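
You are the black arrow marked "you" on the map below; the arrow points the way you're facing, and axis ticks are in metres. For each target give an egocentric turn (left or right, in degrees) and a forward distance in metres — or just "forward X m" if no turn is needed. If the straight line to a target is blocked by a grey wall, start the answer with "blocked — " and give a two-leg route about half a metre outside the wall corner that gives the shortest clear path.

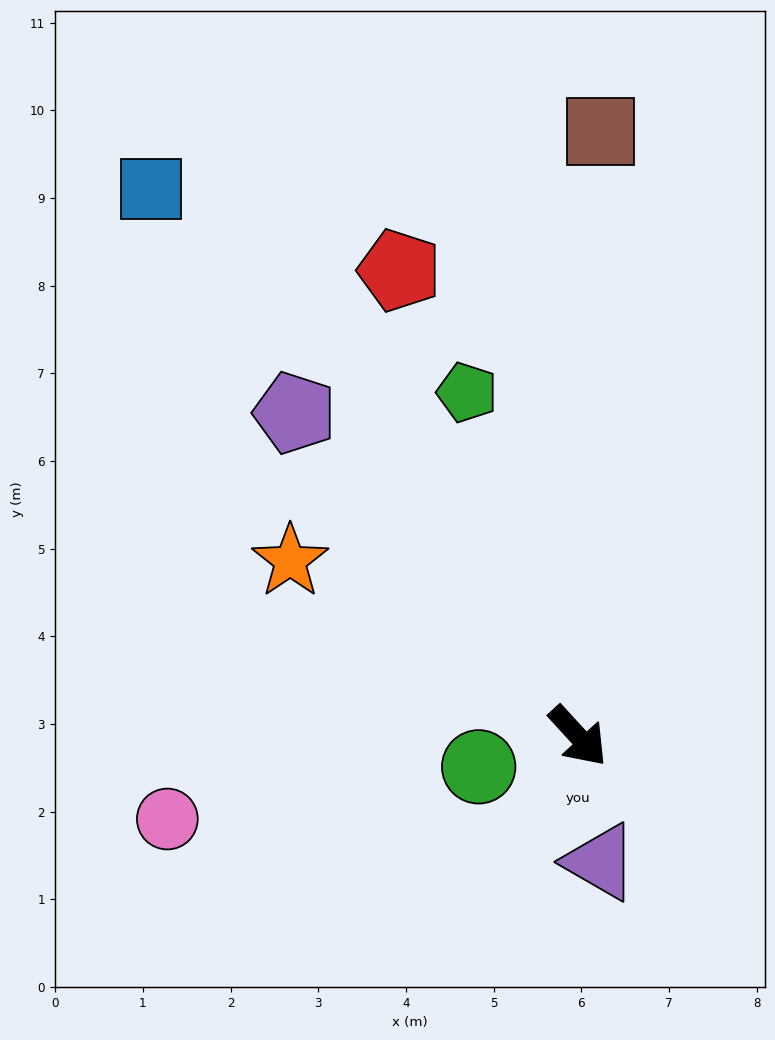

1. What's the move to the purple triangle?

turn right 32°, forward 1.5 m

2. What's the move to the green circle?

turn right 115°, forward 1.2 m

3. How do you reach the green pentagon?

turn left 155°, forward 4.1 m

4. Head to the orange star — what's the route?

turn right 164°, forward 3.8 m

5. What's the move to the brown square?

turn left 135°, forward 6.9 m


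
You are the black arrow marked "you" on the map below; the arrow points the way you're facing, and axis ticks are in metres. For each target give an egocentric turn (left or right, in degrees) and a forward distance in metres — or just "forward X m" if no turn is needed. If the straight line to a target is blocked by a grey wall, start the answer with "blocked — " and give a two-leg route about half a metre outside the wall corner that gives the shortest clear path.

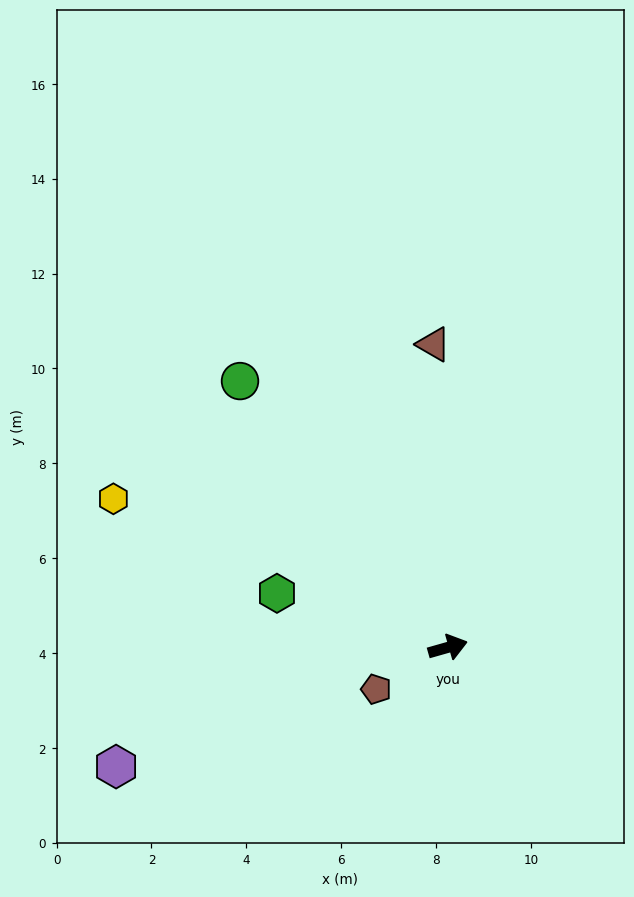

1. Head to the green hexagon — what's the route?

turn left 147°, forward 3.8 m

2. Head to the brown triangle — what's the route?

turn left 77°, forward 6.4 m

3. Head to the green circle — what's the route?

turn left 112°, forward 7.1 m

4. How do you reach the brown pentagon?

turn right 166°, forward 1.7 m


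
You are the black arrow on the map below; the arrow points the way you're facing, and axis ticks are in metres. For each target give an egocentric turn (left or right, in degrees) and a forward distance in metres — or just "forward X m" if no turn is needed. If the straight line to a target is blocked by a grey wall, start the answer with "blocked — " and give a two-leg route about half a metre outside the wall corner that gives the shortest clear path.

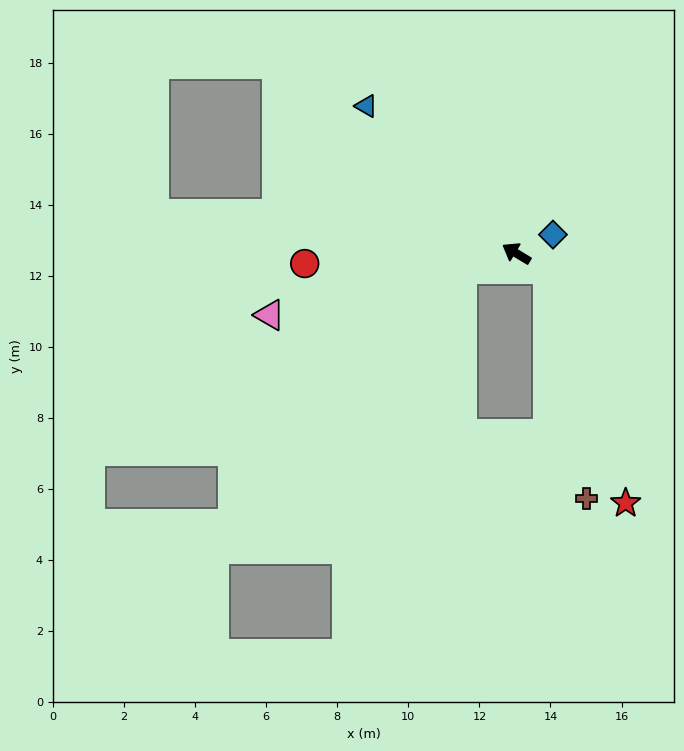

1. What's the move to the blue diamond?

turn right 122°, forward 1.2 m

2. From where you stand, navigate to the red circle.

turn left 34°, forward 6.0 m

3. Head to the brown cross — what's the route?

blocked — turn right 175°, forward 1.0 m, then turn right 54°, forward 6.6 m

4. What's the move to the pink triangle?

turn left 45°, forward 7.2 m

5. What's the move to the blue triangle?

turn right 13°, forward 5.9 m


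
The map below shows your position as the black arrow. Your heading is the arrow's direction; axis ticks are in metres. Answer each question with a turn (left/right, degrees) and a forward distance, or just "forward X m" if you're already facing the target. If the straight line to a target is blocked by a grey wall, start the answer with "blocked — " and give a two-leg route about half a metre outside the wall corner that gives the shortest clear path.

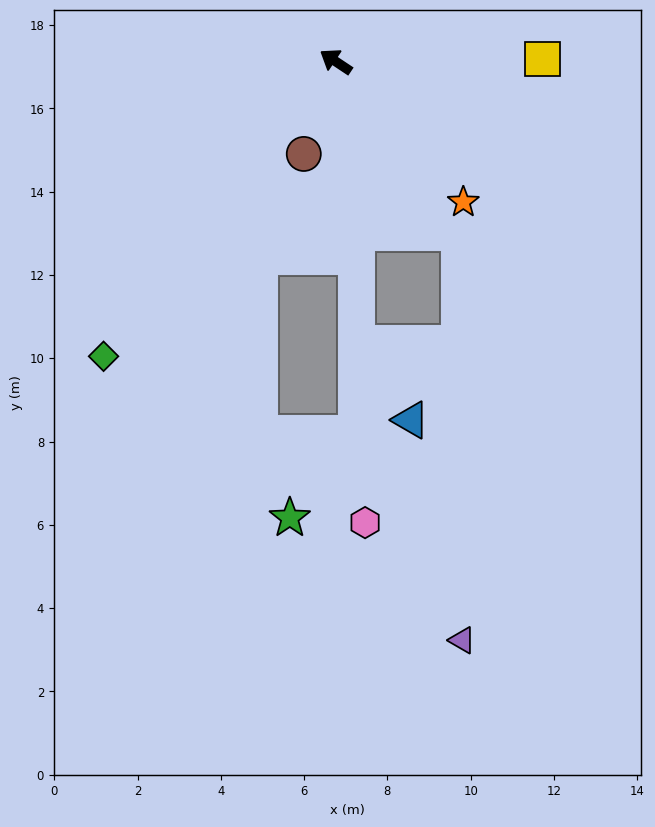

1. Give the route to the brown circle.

turn left 104°, forward 2.3 m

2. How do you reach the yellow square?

turn right 146°, forward 5.0 m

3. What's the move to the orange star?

turn left 166°, forward 4.6 m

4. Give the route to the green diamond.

turn left 85°, forward 9.0 m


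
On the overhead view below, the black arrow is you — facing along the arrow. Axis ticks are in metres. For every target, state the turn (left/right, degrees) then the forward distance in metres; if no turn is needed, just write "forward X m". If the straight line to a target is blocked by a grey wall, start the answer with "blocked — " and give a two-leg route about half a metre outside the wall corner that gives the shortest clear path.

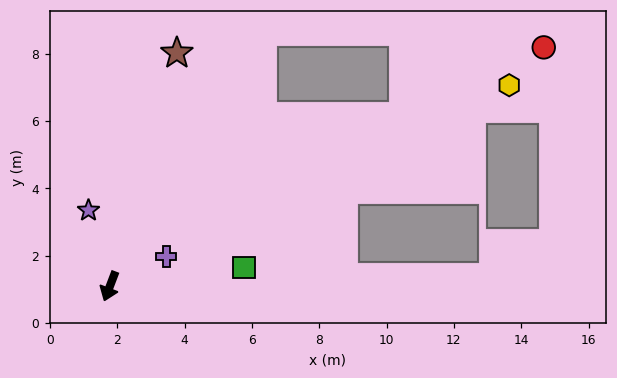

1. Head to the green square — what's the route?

turn left 119°, forward 4.0 m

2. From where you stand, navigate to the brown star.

turn right 175°, forward 7.2 m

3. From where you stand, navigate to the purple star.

turn right 143°, forward 2.3 m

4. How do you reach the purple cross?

turn left 139°, forward 1.9 m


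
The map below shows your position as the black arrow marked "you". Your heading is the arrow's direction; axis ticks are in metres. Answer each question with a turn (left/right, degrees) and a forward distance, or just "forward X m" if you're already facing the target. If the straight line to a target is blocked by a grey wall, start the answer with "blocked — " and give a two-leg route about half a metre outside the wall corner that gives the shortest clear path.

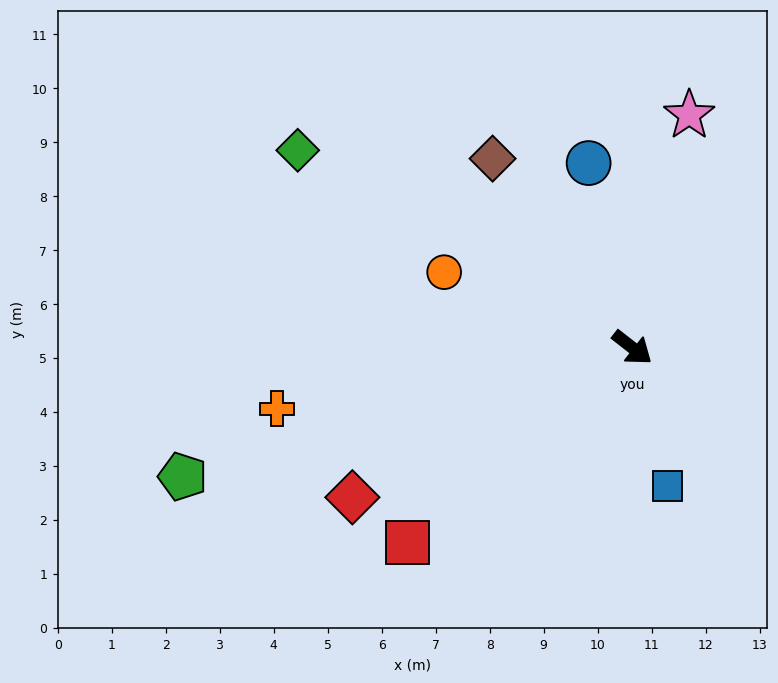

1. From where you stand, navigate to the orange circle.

turn right 164°, forward 3.8 m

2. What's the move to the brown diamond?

turn left 164°, forward 4.4 m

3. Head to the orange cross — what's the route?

turn right 132°, forward 6.7 m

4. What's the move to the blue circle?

turn left 141°, forward 3.5 m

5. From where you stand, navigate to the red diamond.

turn right 114°, forward 5.9 m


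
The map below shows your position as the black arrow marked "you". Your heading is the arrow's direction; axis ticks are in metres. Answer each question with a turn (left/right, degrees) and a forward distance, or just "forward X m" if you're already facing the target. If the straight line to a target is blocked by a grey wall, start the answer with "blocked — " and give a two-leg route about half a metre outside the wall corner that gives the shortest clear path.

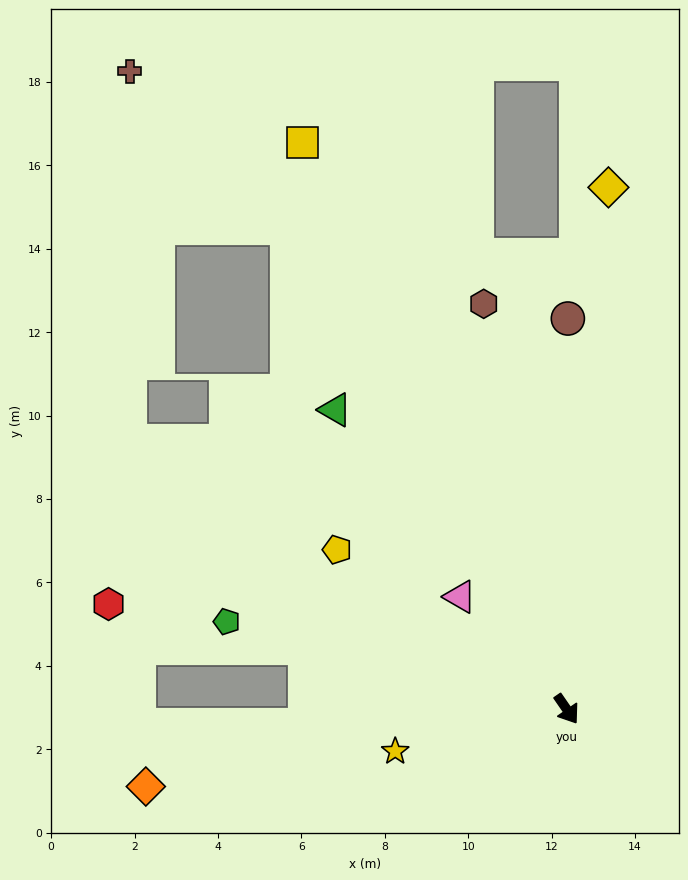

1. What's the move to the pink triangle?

turn right 171°, forward 3.7 m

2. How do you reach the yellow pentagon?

turn right 159°, forward 6.7 m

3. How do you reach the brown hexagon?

turn left 157°, forward 9.9 m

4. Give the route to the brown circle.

turn left 145°, forward 9.4 m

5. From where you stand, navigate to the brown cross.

blocked — turn left 175°, forward 13.4 m, then turn left 16°, forward 5.3 m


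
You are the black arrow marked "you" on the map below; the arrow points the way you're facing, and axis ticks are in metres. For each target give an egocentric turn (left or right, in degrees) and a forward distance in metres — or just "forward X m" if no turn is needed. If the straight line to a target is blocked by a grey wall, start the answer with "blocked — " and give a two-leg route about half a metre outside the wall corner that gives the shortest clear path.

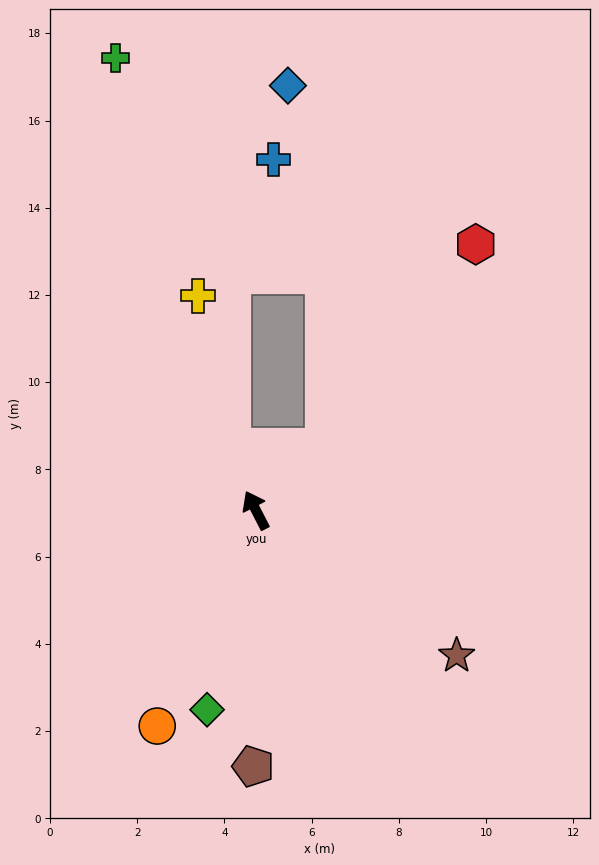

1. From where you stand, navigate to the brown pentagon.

turn left 152°, forward 5.9 m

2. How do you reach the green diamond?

turn left 139°, forward 4.7 m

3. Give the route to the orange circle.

turn left 128°, forward 5.4 m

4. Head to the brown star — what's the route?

turn right 153°, forward 5.7 m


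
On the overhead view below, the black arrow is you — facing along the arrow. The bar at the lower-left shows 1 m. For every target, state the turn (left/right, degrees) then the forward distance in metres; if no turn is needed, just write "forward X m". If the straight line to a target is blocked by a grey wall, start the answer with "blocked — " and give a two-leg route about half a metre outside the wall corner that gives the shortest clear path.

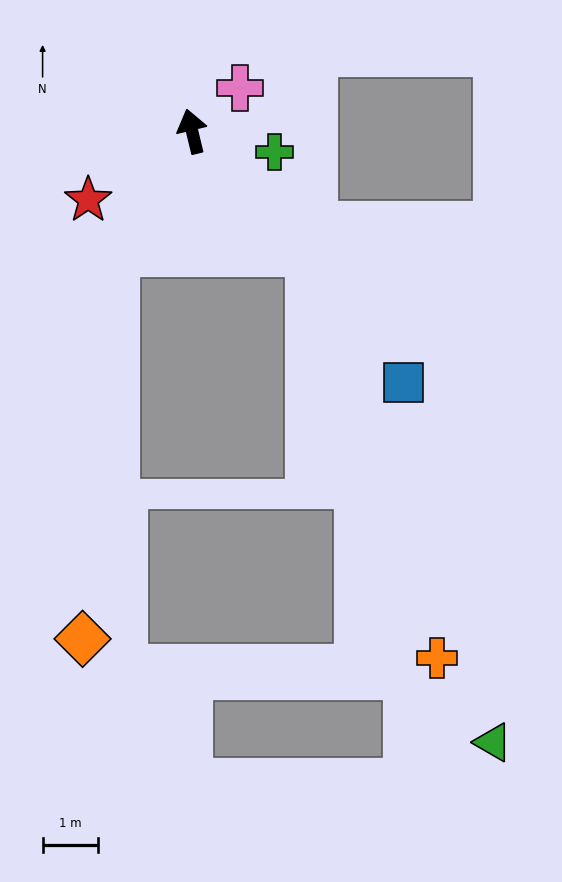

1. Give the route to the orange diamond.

blocked — turn left 134°, forward 2.6 m, then turn left 27°, forward 7.0 m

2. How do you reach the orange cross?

blocked — turn right 150°, forward 3.1 m, then turn right 26°, forward 7.6 m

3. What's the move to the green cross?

turn right 118°, forward 1.5 m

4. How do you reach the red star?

turn left 110°, forward 2.2 m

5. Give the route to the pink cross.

turn right 62°, forward 1.2 m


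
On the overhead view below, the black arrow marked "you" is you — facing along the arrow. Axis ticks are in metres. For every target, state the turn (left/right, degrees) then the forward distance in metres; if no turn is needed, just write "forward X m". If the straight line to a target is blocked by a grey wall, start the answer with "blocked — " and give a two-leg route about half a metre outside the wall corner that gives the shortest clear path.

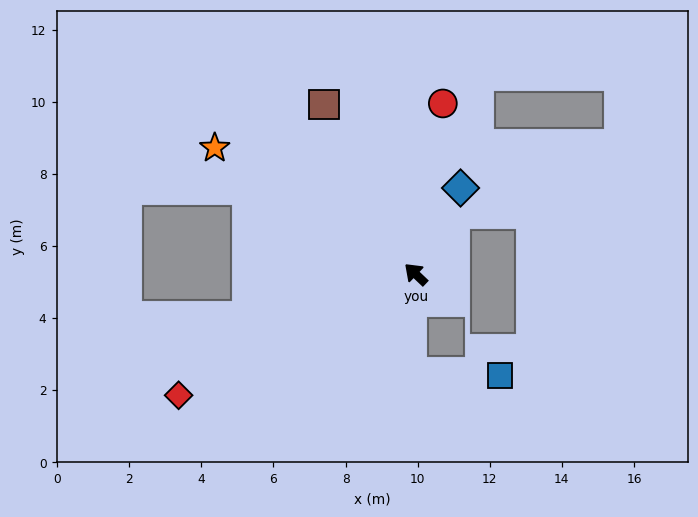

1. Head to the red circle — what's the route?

turn right 56°, forward 4.8 m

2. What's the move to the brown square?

turn right 18°, forward 5.4 m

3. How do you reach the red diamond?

turn left 71°, forward 7.4 m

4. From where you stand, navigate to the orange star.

turn left 11°, forward 6.6 m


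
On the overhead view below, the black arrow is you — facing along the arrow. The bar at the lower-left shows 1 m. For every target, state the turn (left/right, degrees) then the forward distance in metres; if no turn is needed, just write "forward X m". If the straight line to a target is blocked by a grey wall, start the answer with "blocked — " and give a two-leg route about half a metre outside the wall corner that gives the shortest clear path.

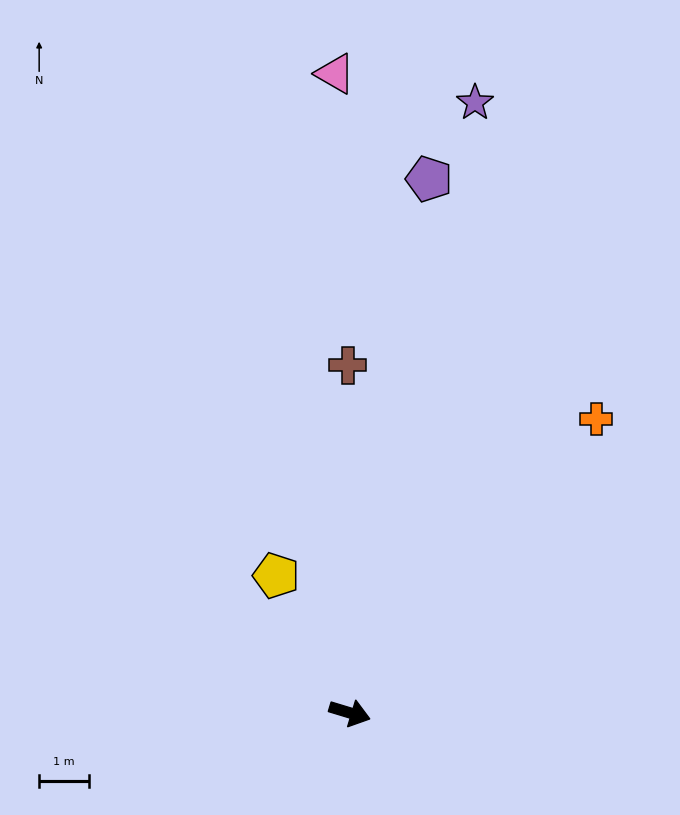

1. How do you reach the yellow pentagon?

turn left 135°, forward 3.1 m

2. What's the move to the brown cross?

turn left 107°, forward 6.9 m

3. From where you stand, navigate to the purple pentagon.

turn left 98°, forward 10.7 m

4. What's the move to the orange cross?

turn left 67°, forward 7.6 m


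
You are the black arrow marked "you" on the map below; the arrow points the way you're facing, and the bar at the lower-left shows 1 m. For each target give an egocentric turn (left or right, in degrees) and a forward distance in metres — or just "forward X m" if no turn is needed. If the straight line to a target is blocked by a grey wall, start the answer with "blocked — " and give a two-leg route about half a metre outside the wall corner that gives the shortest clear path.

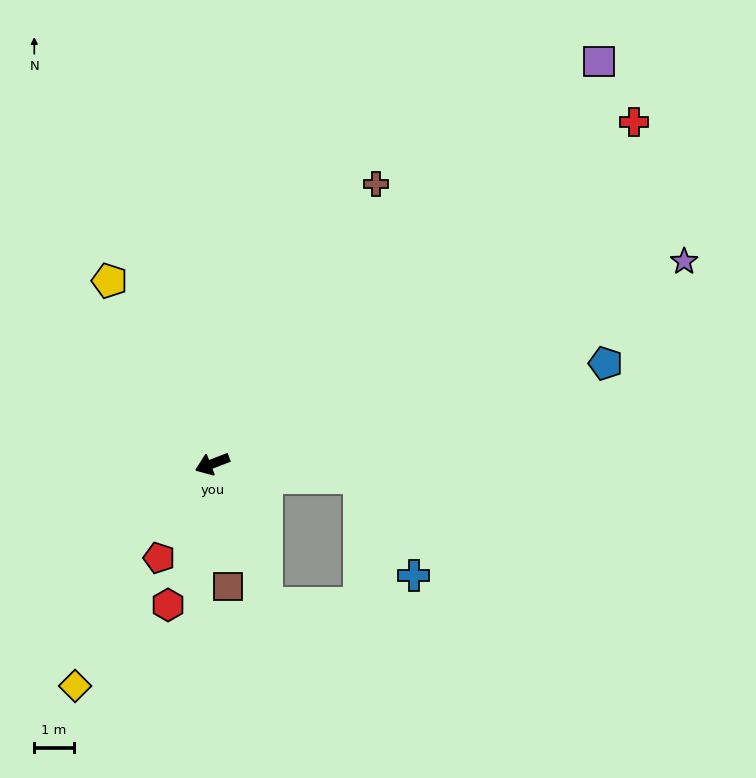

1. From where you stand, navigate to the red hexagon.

turn left 51°, forward 3.7 m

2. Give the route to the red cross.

turn right 162°, forward 13.7 m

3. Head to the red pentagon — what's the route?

turn left 39°, forward 2.7 m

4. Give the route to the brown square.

turn left 76°, forward 3.1 m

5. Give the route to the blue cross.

blocked — turn left 154°, forward 3.8 m, then turn right 57°, forward 2.8 m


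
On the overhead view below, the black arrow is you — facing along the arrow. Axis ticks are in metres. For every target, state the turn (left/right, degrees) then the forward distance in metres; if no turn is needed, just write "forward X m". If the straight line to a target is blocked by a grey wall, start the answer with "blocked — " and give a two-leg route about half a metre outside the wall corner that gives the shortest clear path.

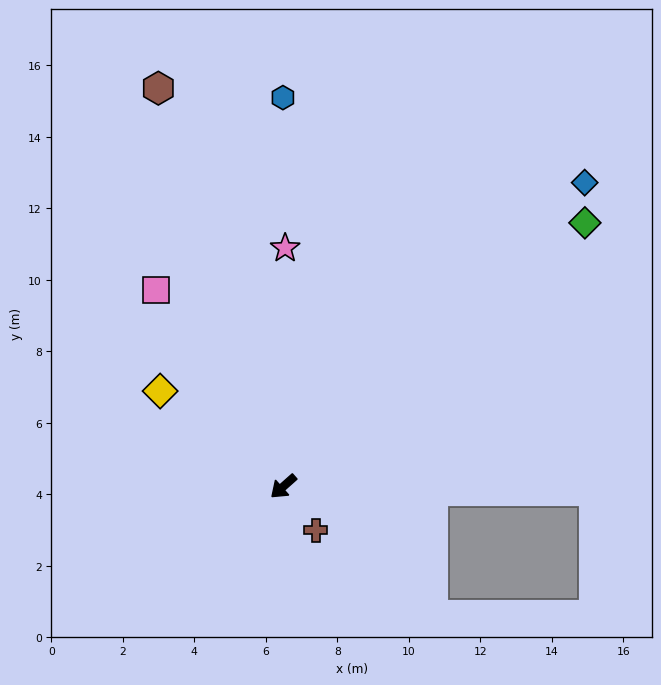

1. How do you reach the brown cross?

turn left 85°, forward 1.5 m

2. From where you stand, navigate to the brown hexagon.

turn right 114°, forward 11.7 m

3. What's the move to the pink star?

turn right 132°, forward 6.7 m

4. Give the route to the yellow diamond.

turn right 79°, forward 4.4 m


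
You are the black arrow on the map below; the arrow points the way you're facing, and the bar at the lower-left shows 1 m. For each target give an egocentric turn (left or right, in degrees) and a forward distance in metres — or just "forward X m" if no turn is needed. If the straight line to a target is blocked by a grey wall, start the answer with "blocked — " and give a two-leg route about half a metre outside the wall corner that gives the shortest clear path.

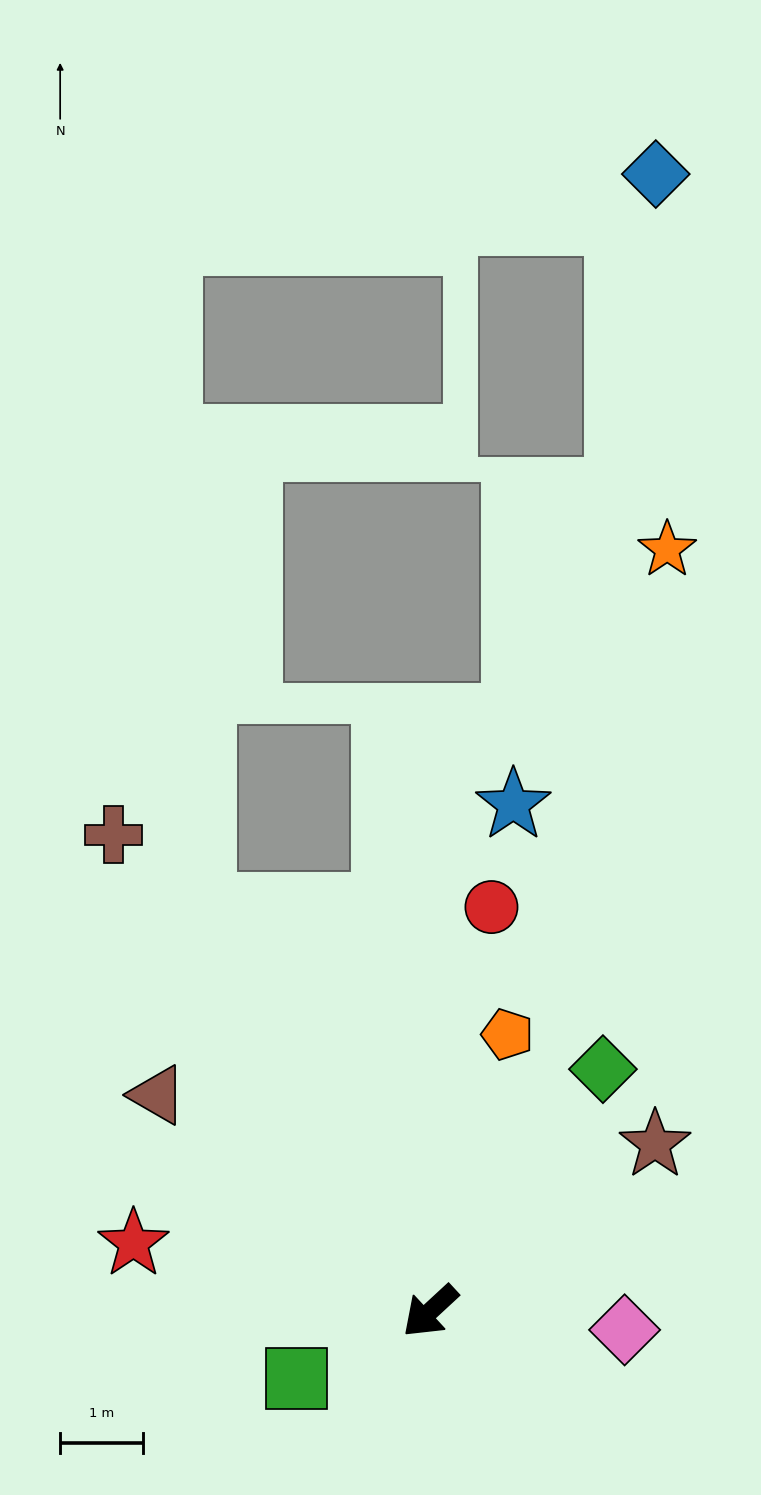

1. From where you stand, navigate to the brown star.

turn left 174°, forward 3.4 m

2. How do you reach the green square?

turn right 16°, forward 1.8 m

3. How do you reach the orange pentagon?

turn right 148°, forward 3.5 m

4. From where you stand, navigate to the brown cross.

turn right 99°, forward 6.9 m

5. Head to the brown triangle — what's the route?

turn right 81°, forward 4.2 m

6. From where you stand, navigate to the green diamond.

turn right 168°, forward 3.6 m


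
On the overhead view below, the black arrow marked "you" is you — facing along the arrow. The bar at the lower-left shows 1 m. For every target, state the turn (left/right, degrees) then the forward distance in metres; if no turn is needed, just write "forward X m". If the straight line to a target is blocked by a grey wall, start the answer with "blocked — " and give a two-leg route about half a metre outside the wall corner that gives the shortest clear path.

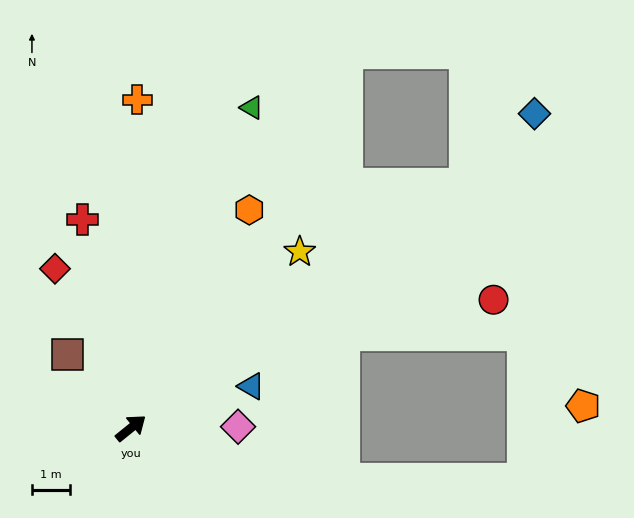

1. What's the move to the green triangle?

turn left 30°, forward 9.0 m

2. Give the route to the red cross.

turn left 64°, forward 5.6 m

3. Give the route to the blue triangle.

turn right 20°, forward 3.3 m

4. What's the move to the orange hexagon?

turn left 23°, forward 6.5 m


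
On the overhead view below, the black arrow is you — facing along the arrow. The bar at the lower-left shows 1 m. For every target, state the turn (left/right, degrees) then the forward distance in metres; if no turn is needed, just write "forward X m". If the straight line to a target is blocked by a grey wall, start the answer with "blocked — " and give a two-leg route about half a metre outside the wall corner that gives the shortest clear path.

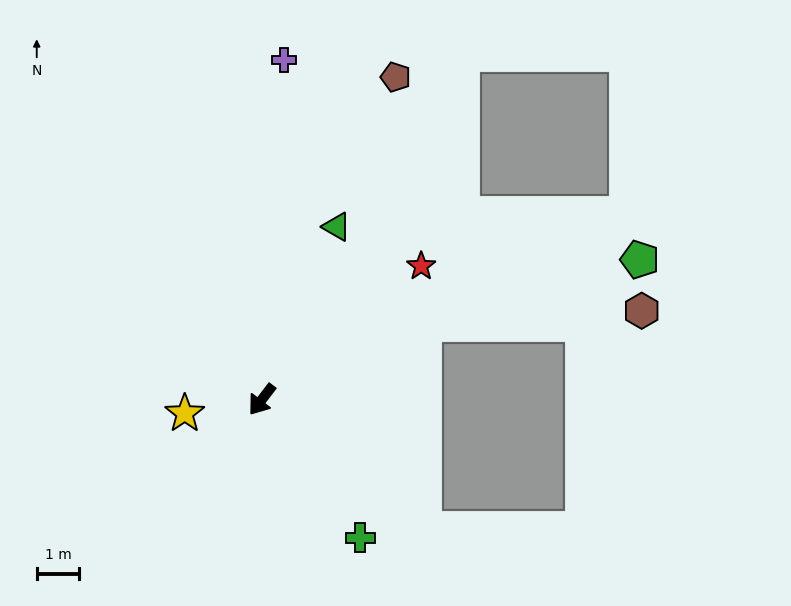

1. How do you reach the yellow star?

turn right 43°, forward 1.8 m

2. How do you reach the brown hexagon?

blocked — turn left 152°, forward 4.2 m, then turn right 21°, forward 5.1 m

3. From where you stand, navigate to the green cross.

turn left 73°, forward 4.0 m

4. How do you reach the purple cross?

turn right 146°, forward 8.0 m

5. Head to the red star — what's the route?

turn left 167°, forward 4.9 m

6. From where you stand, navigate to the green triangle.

turn right 166°, forward 4.4 m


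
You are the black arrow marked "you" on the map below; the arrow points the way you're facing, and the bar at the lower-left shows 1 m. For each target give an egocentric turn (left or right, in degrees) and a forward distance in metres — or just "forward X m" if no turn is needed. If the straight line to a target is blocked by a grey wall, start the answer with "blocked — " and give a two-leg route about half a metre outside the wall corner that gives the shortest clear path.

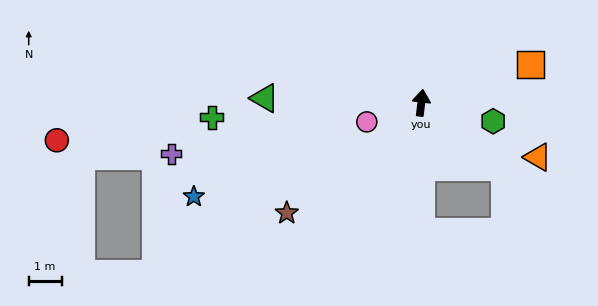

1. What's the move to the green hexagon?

turn right 98°, forward 2.3 m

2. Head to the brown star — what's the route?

turn left 136°, forward 5.3 m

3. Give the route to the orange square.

turn right 64°, forward 3.5 m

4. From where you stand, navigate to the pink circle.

turn left 116°, forward 1.8 m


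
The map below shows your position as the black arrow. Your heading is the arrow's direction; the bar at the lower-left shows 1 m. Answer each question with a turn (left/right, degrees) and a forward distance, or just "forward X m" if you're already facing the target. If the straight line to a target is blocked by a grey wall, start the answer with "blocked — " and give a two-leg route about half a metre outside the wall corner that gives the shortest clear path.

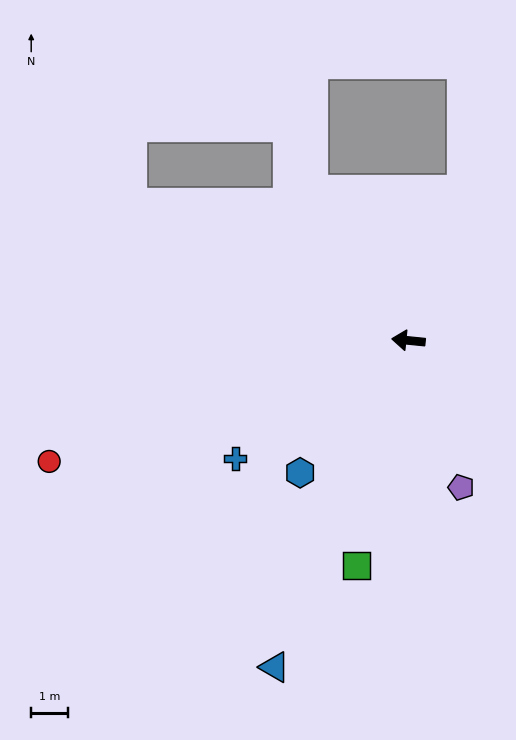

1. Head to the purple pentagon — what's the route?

turn left 115°, forward 4.2 m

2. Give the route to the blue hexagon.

turn left 56°, forward 4.6 m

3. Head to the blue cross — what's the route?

turn left 40°, forward 5.6 m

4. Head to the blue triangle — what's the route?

turn left 73°, forward 9.5 m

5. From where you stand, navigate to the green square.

turn left 83°, forward 6.2 m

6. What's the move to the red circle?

turn left 24°, forward 10.2 m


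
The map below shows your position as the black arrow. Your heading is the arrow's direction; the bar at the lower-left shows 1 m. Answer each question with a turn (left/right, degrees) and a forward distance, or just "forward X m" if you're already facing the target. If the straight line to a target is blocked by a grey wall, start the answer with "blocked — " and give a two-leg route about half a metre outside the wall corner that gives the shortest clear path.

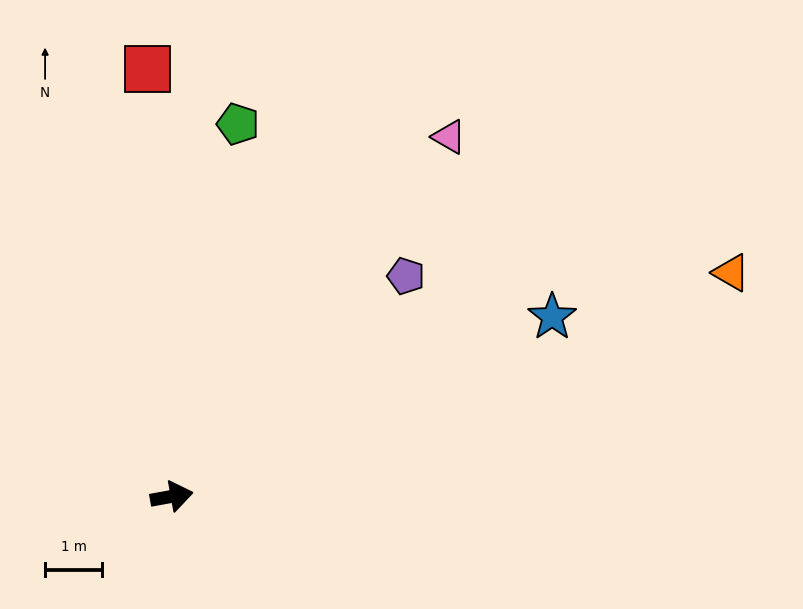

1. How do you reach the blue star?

turn left 15°, forward 7.4 m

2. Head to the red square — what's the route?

turn left 83°, forward 7.5 m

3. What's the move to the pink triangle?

turn left 42°, forward 7.9 m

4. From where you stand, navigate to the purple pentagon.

turn left 33°, forward 5.6 m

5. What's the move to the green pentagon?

turn left 70°, forward 6.6 m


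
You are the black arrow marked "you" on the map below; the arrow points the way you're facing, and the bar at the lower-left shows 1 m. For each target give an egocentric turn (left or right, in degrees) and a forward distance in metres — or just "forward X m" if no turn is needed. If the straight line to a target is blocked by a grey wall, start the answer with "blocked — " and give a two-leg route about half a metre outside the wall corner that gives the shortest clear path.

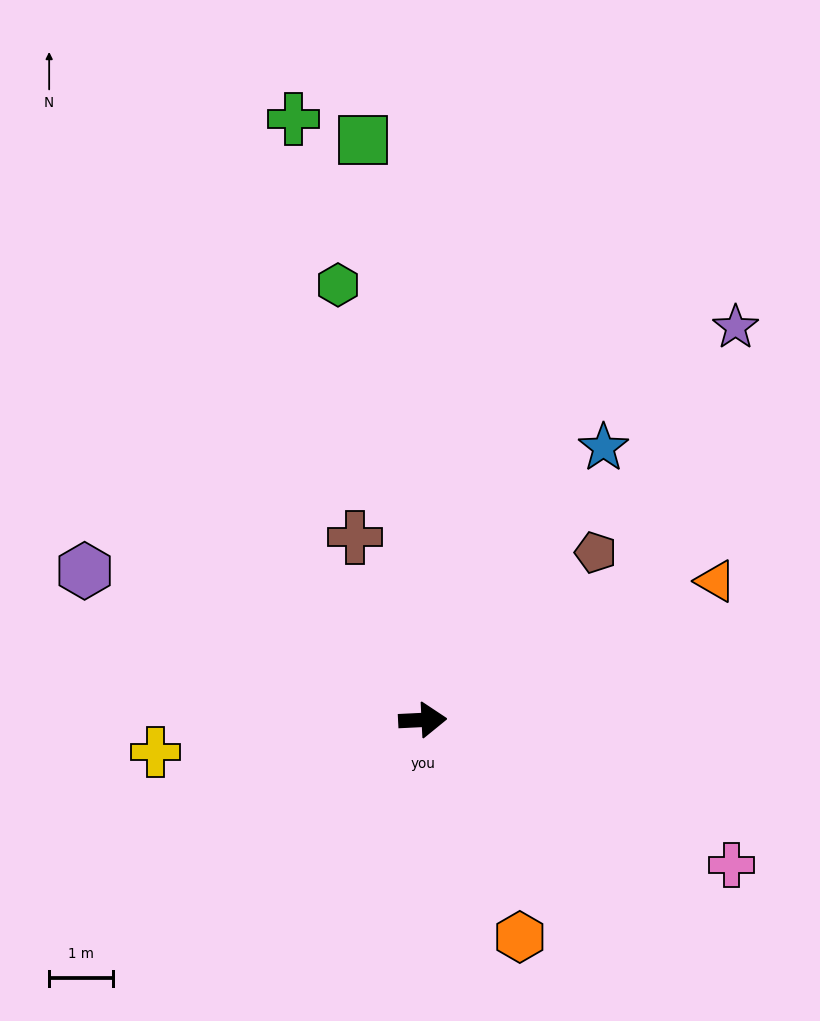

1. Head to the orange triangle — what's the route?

turn left 23°, forward 5.1 m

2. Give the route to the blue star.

turn left 54°, forward 5.1 m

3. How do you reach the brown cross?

turn left 108°, forward 3.1 m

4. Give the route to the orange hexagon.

turn right 69°, forward 3.7 m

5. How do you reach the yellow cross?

turn right 176°, forward 4.2 m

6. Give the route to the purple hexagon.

turn left 153°, forward 5.8 m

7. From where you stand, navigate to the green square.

turn left 93°, forward 9.1 m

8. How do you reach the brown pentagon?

turn left 41°, forward 3.8 m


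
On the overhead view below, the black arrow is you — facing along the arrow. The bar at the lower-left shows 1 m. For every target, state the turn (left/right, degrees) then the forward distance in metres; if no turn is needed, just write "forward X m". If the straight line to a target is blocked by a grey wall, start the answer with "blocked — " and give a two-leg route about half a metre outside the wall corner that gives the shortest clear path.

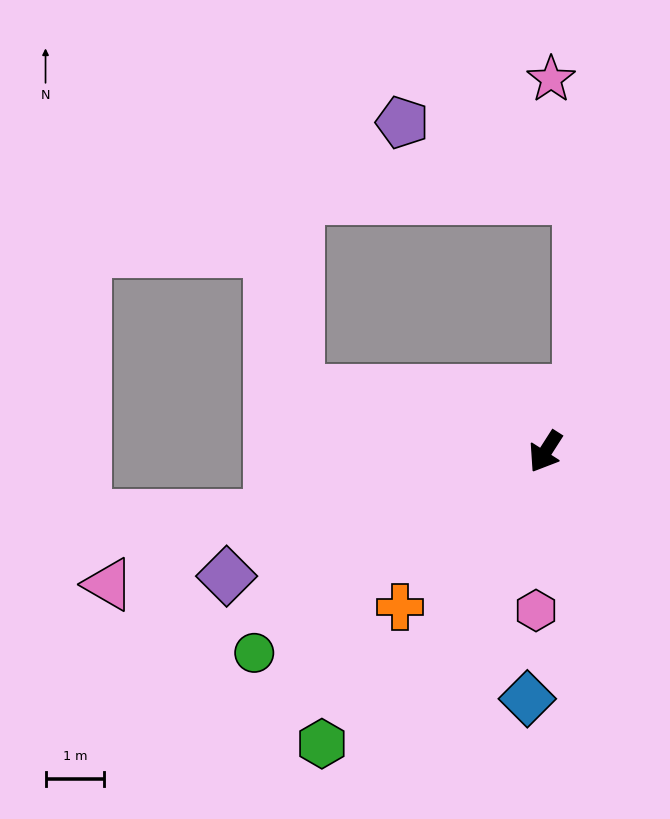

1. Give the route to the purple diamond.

turn right 36°, forward 5.8 m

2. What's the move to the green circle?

turn right 23°, forward 6.0 m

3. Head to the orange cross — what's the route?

turn right 11°, forward 3.6 m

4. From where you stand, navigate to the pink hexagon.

turn left 29°, forward 2.7 m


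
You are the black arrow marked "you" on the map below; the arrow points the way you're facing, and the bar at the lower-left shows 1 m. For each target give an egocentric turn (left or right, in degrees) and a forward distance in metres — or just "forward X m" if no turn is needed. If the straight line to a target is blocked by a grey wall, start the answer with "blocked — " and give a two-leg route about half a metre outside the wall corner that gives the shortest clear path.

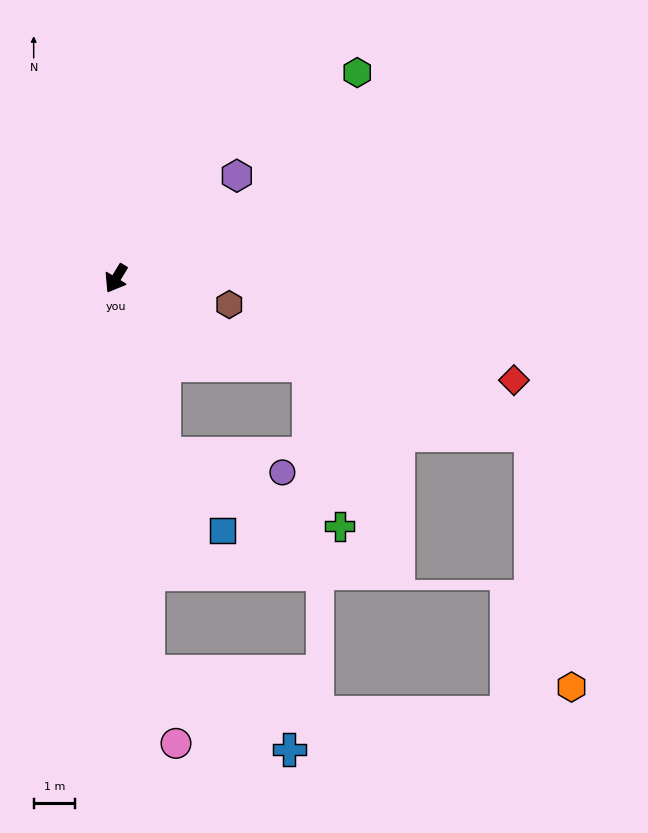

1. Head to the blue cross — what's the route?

blocked — turn left 36°, forward 9.6 m, then turn left 57°, forward 3.9 m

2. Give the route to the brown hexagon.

turn left 108°, forward 2.8 m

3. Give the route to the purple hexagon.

turn left 162°, forward 3.8 m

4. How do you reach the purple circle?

blocked — turn left 46°, forward 4.4 m, then turn left 67°, forward 2.9 m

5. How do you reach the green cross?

blocked — turn left 46°, forward 4.4 m, then turn left 53°, forward 4.6 m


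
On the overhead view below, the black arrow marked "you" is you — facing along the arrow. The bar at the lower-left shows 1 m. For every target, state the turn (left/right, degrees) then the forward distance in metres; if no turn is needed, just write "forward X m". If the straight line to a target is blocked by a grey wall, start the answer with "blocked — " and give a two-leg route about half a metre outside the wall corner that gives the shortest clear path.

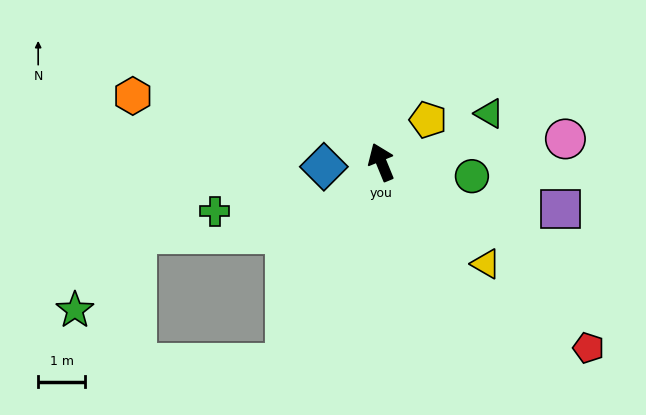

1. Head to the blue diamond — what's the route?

turn left 72°, forward 1.2 m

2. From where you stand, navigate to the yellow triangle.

turn right 157°, forward 3.1 m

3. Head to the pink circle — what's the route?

turn right 105°, forward 4.0 m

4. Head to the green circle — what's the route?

turn right 121°, forward 2.0 m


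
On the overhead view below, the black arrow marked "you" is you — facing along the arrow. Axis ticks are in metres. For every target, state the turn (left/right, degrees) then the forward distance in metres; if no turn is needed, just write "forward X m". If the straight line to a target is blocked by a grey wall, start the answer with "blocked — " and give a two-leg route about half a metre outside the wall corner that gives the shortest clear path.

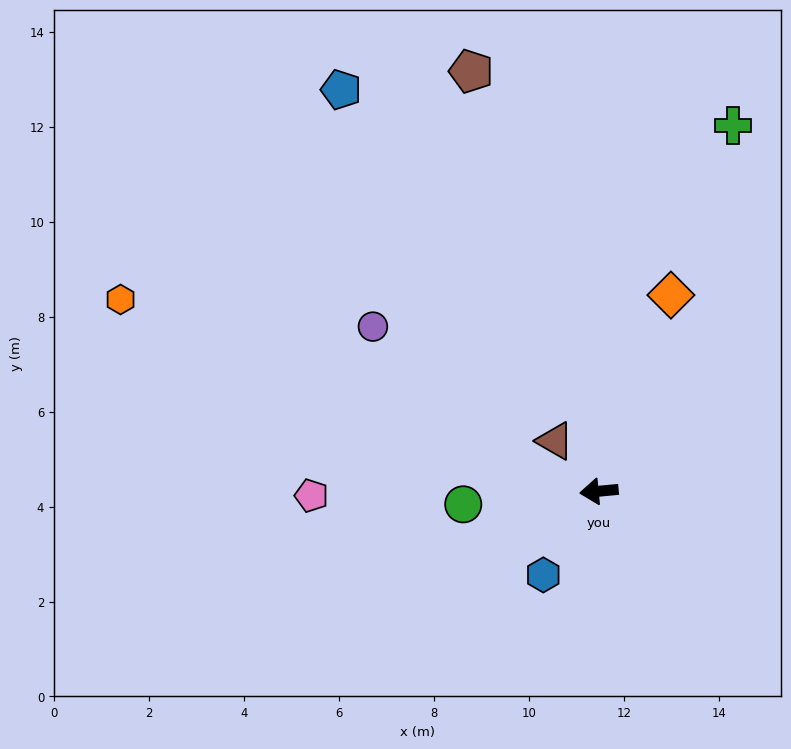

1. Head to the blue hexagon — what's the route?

turn left 51°, forward 2.1 m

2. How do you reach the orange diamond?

turn right 116°, forward 4.4 m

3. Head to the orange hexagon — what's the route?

turn right 27°, forward 10.9 m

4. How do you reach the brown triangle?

turn right 54°, forward 1.4 m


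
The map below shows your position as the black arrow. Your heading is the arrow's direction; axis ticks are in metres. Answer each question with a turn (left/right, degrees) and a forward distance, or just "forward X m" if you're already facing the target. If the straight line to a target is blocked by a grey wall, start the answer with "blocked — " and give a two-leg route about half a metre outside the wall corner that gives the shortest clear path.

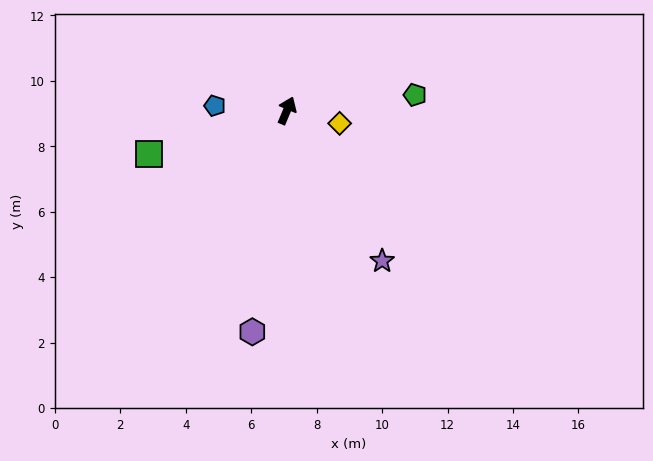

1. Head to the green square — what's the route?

turn left 130°, forward 4.4 m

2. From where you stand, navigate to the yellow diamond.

turn right 81°, forward 1.7 m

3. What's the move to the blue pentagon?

turn left 109°, forward 2.2 m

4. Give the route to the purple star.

turn right 125°, forward 5.4 m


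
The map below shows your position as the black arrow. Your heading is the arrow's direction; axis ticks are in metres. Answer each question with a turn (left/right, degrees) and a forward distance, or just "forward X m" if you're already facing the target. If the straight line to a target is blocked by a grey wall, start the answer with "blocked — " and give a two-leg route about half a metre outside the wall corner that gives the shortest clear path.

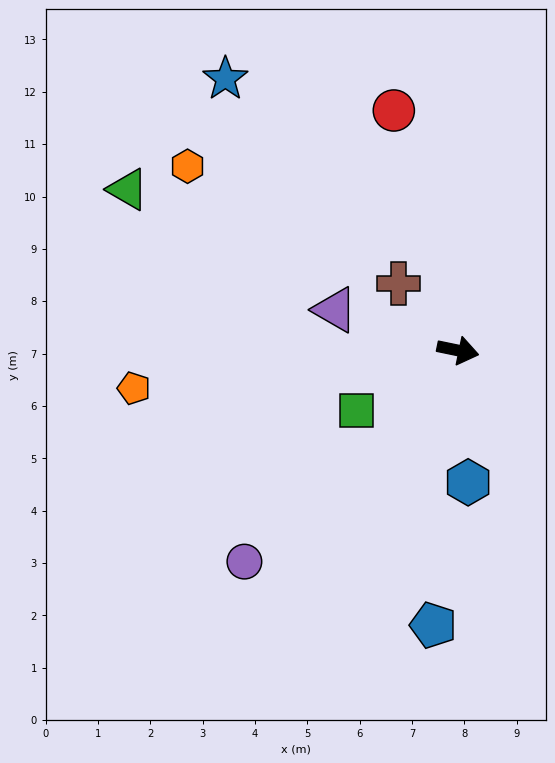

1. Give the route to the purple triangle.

turn left 173°, forward 2.5 m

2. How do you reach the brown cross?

turn left 143°, forward 1.7 m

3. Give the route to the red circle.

turn left 117°, forward 4.7 m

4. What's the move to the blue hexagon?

turn right 74°, forward 2.5 m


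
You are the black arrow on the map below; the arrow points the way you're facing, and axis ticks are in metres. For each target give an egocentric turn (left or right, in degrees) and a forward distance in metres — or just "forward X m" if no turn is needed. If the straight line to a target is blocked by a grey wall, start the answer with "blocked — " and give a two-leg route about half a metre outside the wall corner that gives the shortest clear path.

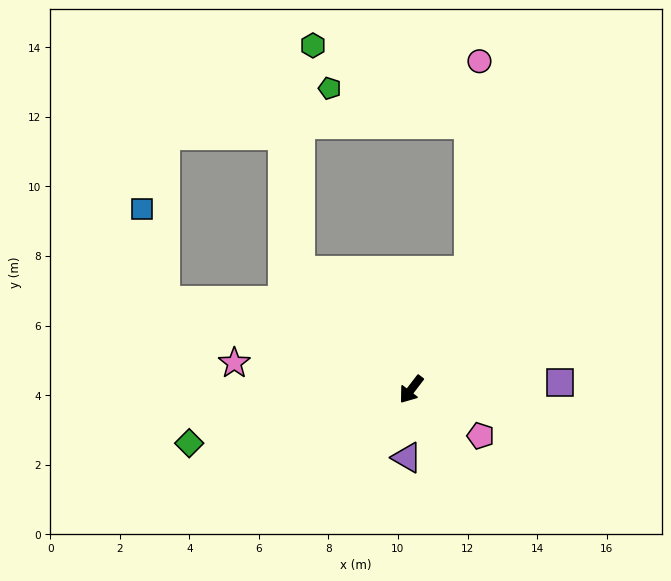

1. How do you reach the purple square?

turn left 130°, forward 4.3 m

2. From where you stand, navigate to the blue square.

blocked — turn right 72°, forward 7.5 m, then turn right 56°, forward 2.7 m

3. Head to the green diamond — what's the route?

turn right 39°, forward 6.6 m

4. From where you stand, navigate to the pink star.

turn right 61°, forward 5.1 m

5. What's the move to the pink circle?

blocked — turn right 168°, forward 3.8 m, then turn left 23°, forward 6.0 m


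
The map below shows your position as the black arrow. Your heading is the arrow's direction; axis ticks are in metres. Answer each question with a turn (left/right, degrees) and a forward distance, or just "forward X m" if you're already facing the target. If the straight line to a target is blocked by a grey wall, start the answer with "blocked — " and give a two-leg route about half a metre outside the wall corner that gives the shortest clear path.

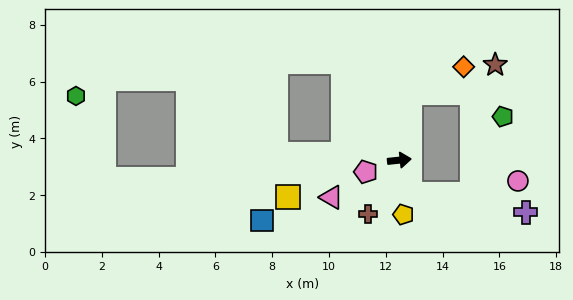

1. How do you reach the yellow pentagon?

turn right 92°, forward 1.9 m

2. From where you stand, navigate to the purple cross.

blocked — turn right 78°, forward 1.2 m, then turn left 63°, forward 4.1 m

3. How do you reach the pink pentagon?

turn right 167°, forward 1.3 m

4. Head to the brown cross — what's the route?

turn right 126°, forward 2.2 m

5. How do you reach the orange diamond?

blocked — turn left 75°, forward 2.4 m, then turn right 55°, forward 2.1 m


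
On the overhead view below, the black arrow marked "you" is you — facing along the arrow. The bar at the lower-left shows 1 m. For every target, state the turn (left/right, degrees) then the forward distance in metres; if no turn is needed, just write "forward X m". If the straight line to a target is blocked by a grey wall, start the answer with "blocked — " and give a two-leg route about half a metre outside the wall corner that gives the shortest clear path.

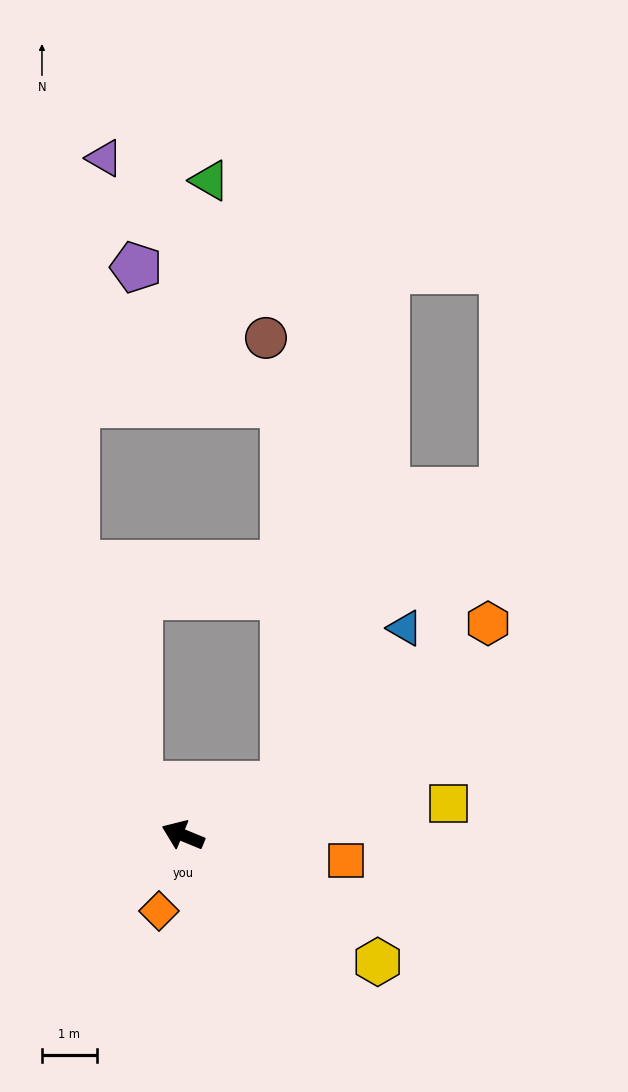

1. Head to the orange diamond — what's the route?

turn left 95°, forward 1.5 m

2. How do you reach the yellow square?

turn right 151°, forward 4.9 m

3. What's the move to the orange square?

turn right 166°, forward 3.0 m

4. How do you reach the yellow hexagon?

turn left 169°, forward 4.3 m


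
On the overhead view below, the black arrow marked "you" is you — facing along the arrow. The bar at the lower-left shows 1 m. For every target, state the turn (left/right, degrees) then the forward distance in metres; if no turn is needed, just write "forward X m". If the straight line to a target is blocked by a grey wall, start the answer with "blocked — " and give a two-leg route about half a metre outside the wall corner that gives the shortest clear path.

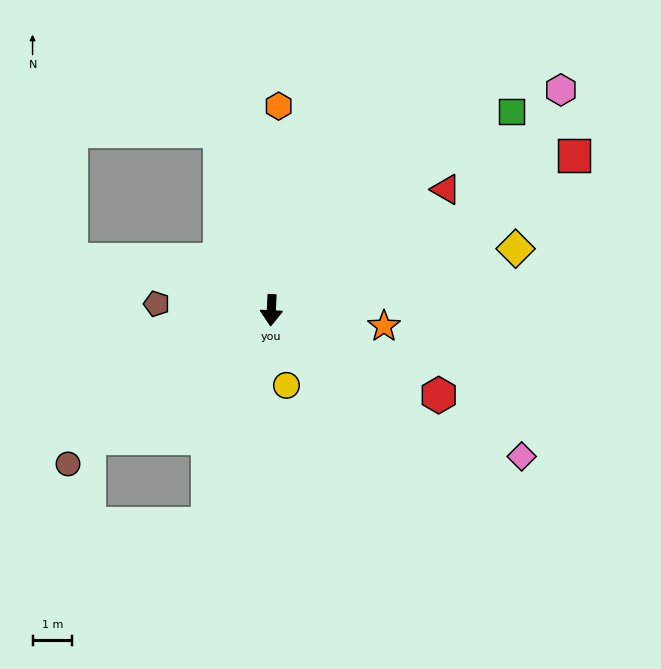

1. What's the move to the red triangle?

turn left 127°, forward 5.4 m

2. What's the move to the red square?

turn left 120°, forward 8.6 m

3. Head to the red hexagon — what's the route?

turn left 66°, forward 4.8 m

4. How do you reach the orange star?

turn left 85°, forward 2.9 m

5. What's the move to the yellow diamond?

turn left 107°, forward 6.4 m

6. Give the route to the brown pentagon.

turn right 91°, forward 2.9 m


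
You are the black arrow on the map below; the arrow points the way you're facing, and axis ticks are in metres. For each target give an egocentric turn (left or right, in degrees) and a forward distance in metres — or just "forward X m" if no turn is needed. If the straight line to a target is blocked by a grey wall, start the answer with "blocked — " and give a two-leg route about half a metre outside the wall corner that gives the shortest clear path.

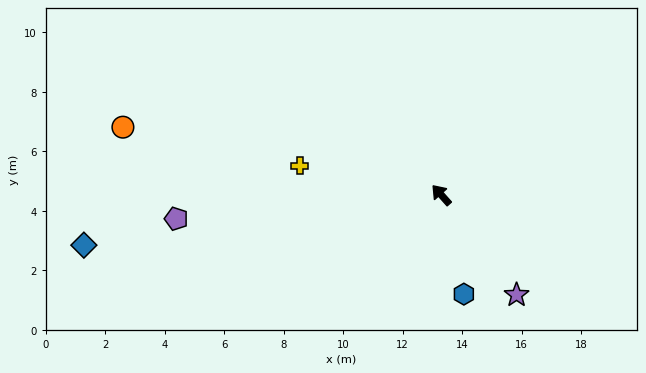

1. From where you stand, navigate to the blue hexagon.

turn left 151°, forward 3.4 m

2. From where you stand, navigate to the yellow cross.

turn left 37°, forward 4.9 m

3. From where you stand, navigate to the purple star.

turn left 175°, forward 4.2 m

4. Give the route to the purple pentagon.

turn left 53°, forward 8.9 m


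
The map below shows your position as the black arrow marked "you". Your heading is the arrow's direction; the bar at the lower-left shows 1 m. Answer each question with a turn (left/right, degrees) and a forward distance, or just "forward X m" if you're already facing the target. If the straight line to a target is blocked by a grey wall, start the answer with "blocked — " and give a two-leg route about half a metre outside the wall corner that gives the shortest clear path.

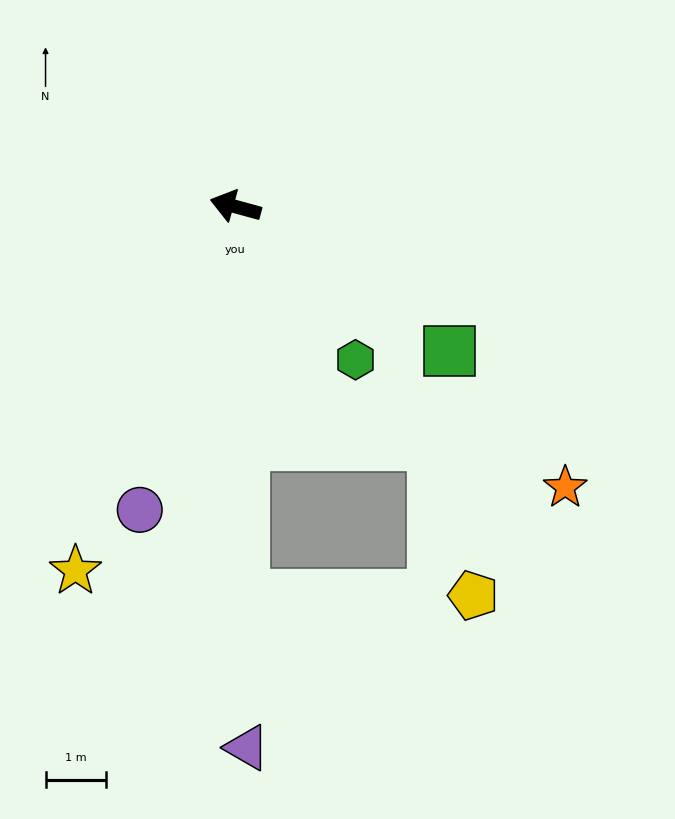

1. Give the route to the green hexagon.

turn left 143°, forward 3.2 m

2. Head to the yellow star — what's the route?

turn left 82°, forward 6.5 m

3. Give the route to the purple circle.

turn left 88°, forward 5.2 m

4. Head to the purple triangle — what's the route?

turn left 106°, forward 8.9 m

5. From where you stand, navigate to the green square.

turn left 161°, forward 4.2 m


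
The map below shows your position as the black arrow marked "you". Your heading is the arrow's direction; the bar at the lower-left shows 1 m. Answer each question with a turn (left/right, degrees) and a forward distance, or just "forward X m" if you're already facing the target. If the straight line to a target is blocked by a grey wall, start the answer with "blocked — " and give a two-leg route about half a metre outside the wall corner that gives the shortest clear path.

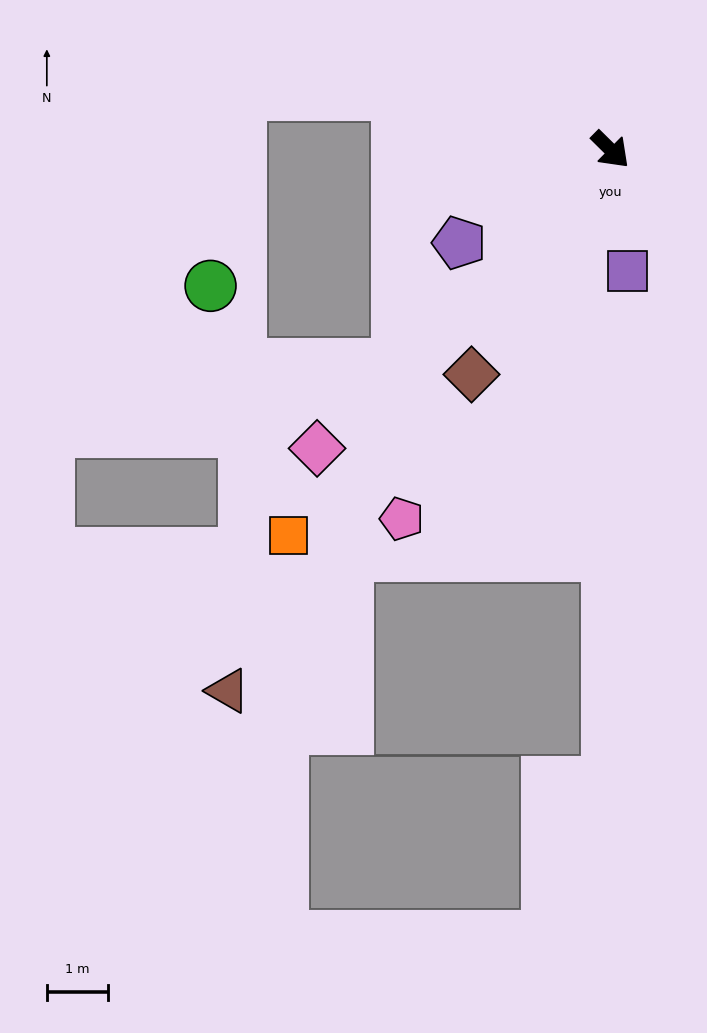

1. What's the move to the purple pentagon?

turn right 104°, forward 2.9 m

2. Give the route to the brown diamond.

turn right 77°, forward 4.3 m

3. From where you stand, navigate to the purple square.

turn right 37°, forward 2.0 m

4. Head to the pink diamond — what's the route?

turn right 90°, forward 6.9 m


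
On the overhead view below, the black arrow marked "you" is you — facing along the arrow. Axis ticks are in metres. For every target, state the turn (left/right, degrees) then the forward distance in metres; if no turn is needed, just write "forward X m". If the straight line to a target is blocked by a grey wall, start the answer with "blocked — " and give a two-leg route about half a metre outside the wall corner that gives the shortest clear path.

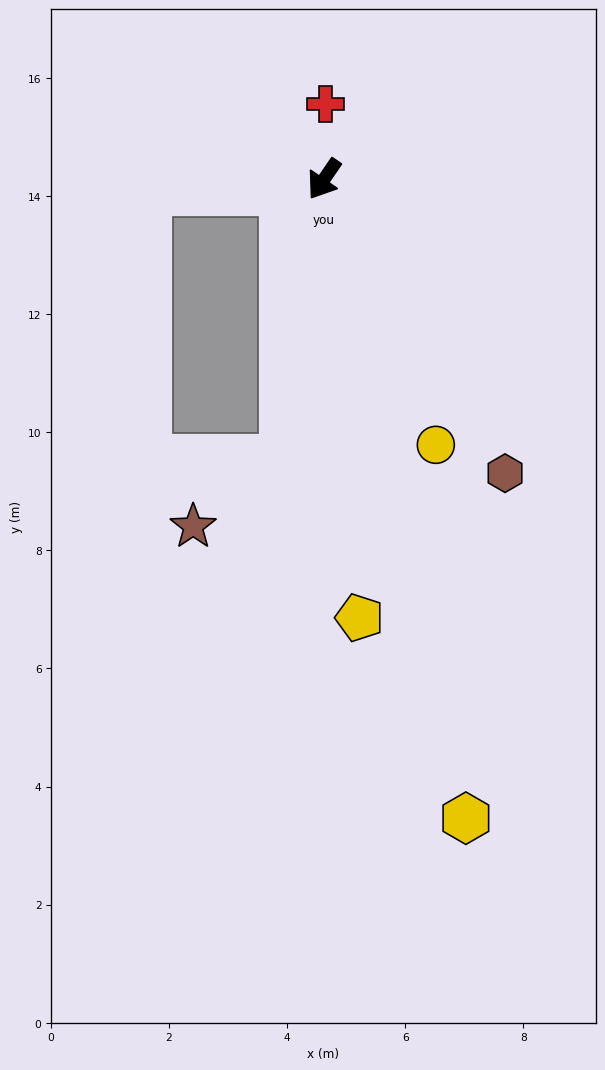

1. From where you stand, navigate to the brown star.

blocked — turn left 26°, forward 4.8 m, then turn right 45°, forward 1.9 m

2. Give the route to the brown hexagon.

turn left 66°, forward 5.8 m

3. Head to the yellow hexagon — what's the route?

turn left 47°, forward 11.1 m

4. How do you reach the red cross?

turn right 147°, forward 1.3 m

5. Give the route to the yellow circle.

turn left 57°, forward 4.9 m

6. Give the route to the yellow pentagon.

turn left 39°, forward 7.4 m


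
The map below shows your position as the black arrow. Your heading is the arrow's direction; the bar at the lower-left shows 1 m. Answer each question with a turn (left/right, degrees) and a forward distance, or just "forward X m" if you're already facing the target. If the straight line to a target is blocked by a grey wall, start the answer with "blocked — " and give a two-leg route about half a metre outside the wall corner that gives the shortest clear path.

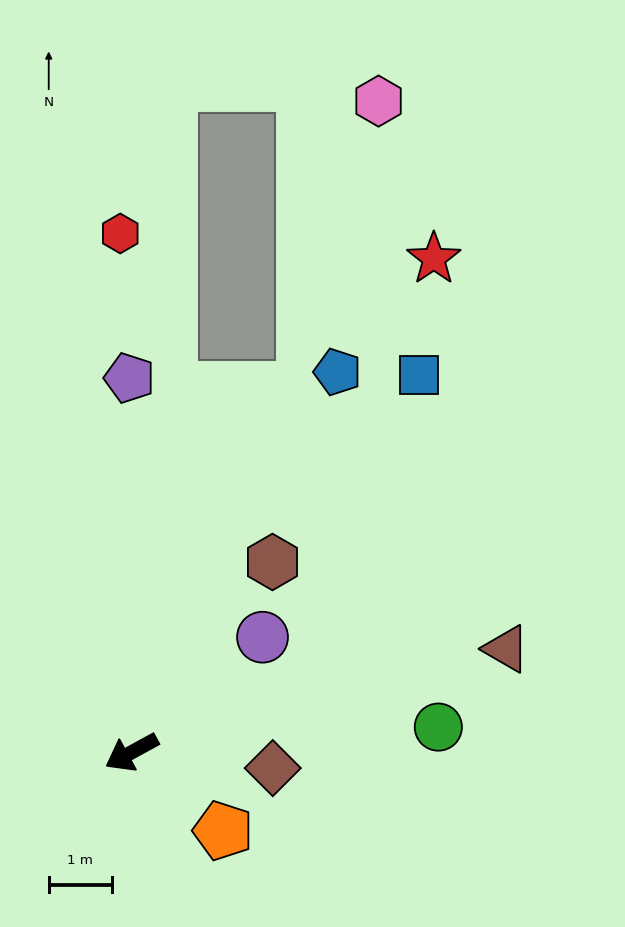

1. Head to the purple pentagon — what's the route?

turn right 118°, forward 5.9 m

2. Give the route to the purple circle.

turn right 167°, forward 2.8 m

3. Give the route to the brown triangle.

turn left 167°, forward 6.1 m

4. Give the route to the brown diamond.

turn left 145°, forward 2.2 m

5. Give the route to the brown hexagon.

turn right 155°, forward 3.7 m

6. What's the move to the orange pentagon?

turn left 111°, forward 1.9 m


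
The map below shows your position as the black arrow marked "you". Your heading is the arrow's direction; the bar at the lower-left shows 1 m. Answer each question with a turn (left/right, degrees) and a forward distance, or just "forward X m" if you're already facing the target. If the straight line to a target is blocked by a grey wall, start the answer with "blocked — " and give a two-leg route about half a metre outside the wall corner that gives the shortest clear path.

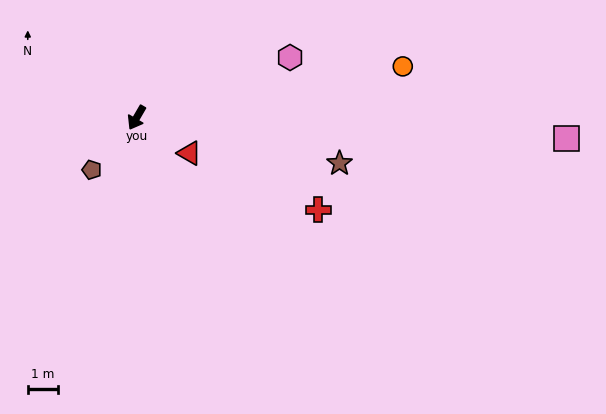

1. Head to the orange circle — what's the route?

turn left 131°, forward 9.0 m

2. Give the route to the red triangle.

turn left 86°, forward 2.1 m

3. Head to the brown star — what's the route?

turn left 108°, forward 6.9 m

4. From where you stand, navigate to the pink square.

turn left 117°, forward 14.3 m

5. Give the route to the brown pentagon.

turn right 11°, forward 2.3 m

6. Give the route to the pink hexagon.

turn left 142°, forward 5.5 m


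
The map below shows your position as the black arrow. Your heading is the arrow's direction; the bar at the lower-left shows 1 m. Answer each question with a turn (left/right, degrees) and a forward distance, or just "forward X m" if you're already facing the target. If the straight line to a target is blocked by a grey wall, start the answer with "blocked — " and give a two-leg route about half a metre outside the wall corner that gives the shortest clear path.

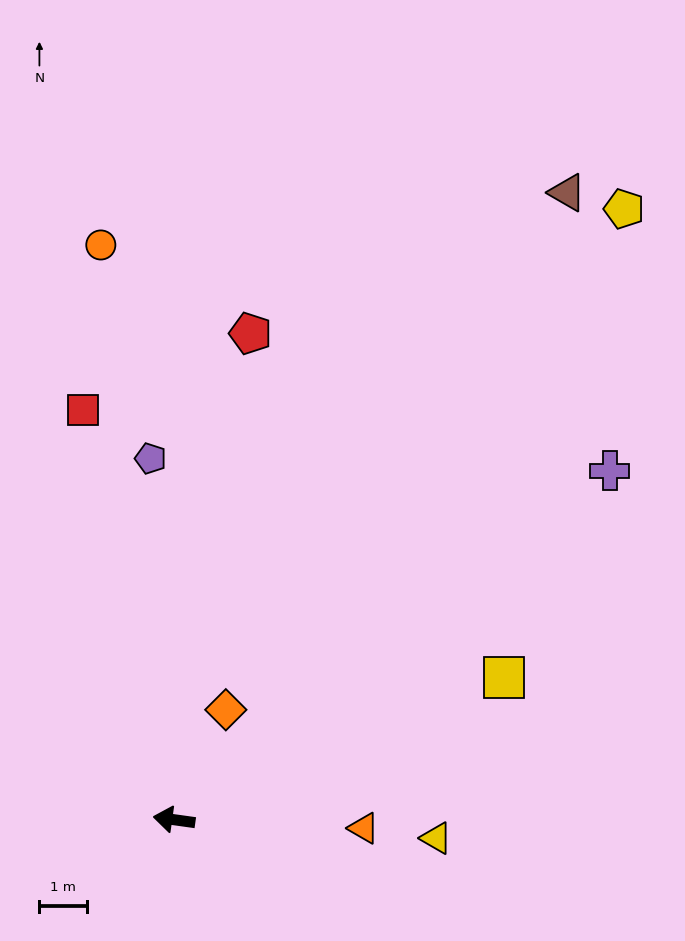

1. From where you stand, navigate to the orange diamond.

turn right 107°, forward 2.5 m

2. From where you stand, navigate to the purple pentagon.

turn right 78°, forward 7.6 m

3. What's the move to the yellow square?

turn right 149°, forward 7.5 m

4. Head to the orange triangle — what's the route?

turn right 175°, forward 4.0 m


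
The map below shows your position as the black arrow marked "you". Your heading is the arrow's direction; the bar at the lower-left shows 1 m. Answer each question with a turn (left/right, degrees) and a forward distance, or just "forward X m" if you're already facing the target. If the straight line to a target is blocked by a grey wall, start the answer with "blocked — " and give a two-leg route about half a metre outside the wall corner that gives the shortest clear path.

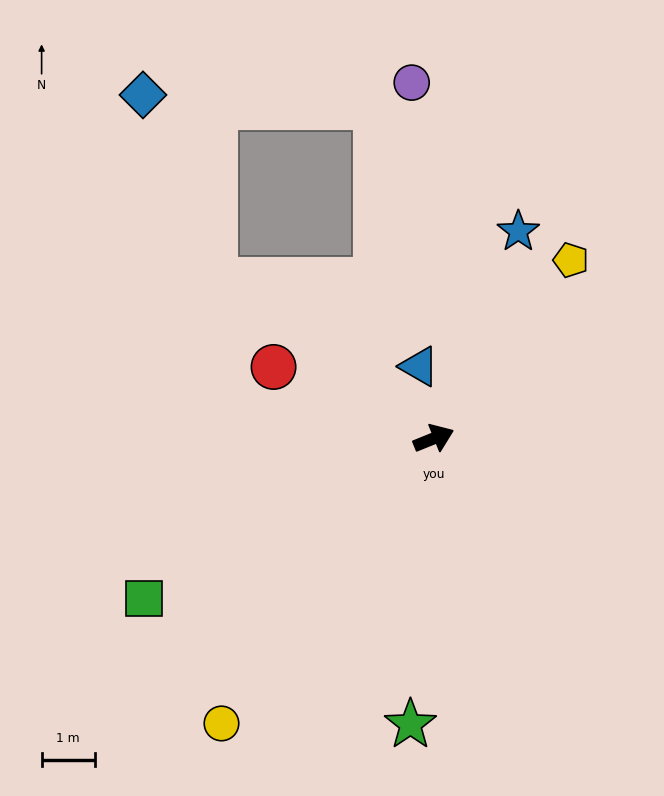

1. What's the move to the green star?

turn right 117°, forward 5.4 m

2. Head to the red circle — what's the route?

turn left 134°, forward 3.3 m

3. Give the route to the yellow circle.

turn right 149°, forward 6.7 m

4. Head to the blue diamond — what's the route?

blocked — turn left 122°, forward 5.1 m, then turn right 33°, forward 3.7 m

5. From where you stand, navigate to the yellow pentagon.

turn left 30°, forward 4.2 m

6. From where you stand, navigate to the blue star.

turn left 46°, forward 4.2 m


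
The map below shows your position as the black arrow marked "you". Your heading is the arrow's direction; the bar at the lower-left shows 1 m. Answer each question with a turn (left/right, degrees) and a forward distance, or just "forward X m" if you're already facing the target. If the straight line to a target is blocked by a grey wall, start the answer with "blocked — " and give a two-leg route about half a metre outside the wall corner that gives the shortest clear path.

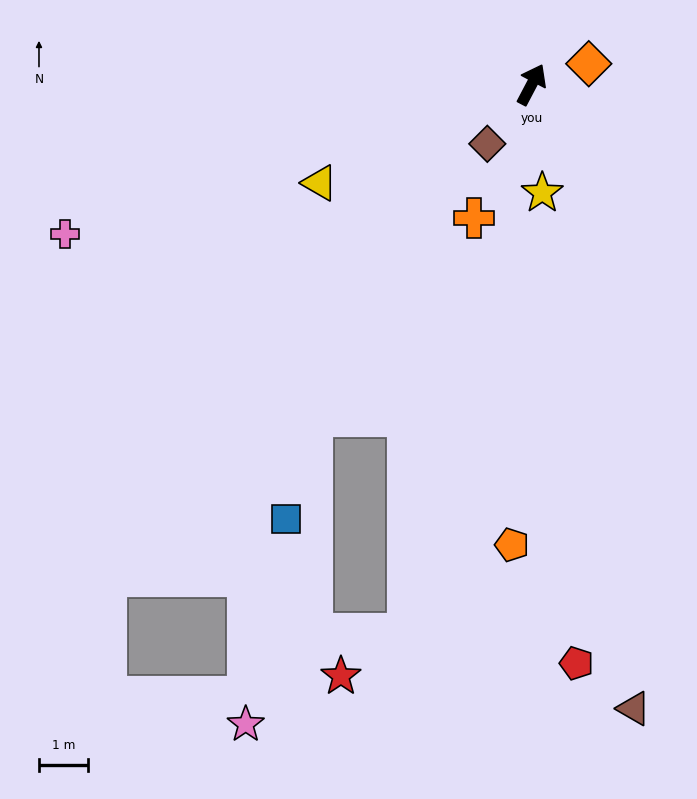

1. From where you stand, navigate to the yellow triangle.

turn left 143°, forward 4.8 m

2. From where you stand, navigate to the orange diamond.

turn right 42°, forward 1.2 m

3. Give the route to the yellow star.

turn right 147°, forward 2.2 m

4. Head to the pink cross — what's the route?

turn left 136°, forward 10.0 m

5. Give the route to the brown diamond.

turn left 171°, forward 1.5 m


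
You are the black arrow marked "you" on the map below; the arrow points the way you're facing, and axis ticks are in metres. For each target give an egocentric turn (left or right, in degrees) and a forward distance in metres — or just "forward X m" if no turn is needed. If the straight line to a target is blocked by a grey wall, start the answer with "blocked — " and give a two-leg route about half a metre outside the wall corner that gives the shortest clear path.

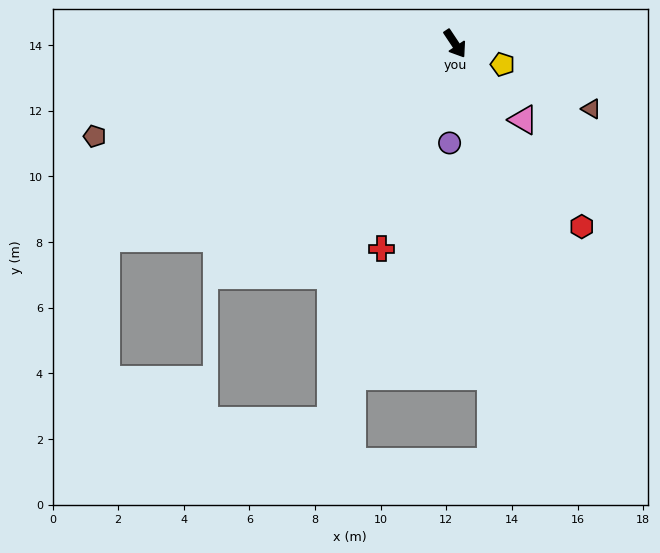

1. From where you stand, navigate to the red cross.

turn right 53°, forward 6.6 m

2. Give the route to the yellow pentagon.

turn left 33°, forward 1.6 m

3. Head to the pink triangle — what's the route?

turn left 8°, forward 3.1 m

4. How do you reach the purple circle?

turn right 37°, forward 3.0 m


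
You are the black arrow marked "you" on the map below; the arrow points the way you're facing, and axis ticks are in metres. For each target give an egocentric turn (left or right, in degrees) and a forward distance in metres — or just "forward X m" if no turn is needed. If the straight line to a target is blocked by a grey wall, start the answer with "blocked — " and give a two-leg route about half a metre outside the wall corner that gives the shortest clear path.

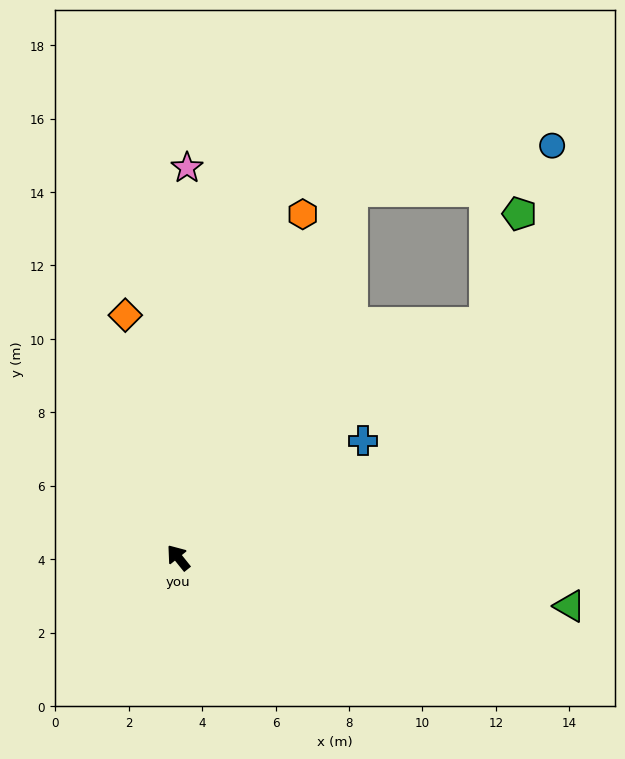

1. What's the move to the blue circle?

blocked — turn right 64°, forward 11.0 m, then turn right 52°, forward 5.6 m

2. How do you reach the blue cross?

turn right 96°, forward 6.0 m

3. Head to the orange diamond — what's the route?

turn right 26°, forward 6.8 m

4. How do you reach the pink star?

turn right 40°, forward 10.6 m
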